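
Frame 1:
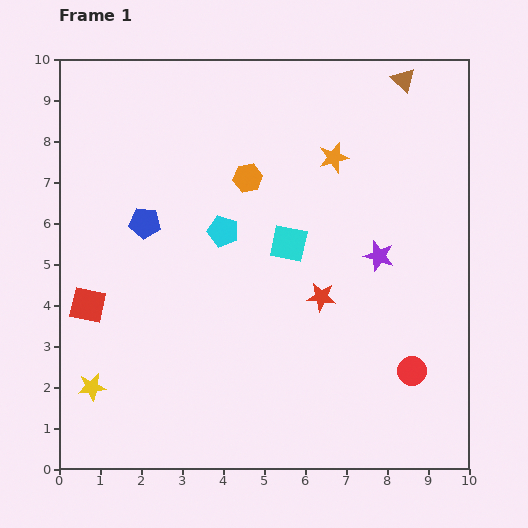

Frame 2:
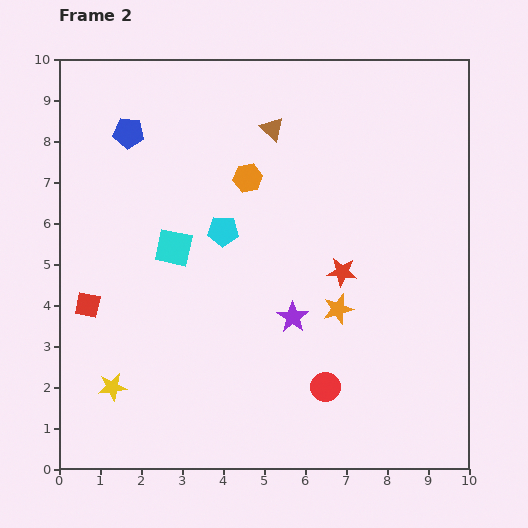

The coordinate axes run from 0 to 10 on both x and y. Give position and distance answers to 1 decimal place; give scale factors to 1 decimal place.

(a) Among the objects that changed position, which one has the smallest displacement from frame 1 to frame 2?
the yellow star

(moved 0.5)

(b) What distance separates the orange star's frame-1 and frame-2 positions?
3.7

The orange star moved from (6.7, 7.6) to (6.8, 3.9), a distance of √(0.1² + 3.7²) ≈ 3.7.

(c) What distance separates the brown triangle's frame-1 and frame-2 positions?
3.4

The brown triangle moved from (8.4, 9.5) to (5.2, 8.3), a distance of √(3.2² + 1.2²) ≈ 3.4.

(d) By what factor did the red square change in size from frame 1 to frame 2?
0.7×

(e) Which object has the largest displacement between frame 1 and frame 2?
the orange star

(moved 3.7; next 3.4)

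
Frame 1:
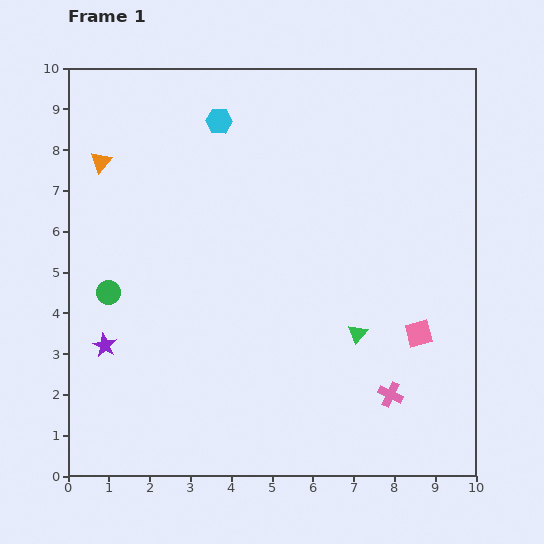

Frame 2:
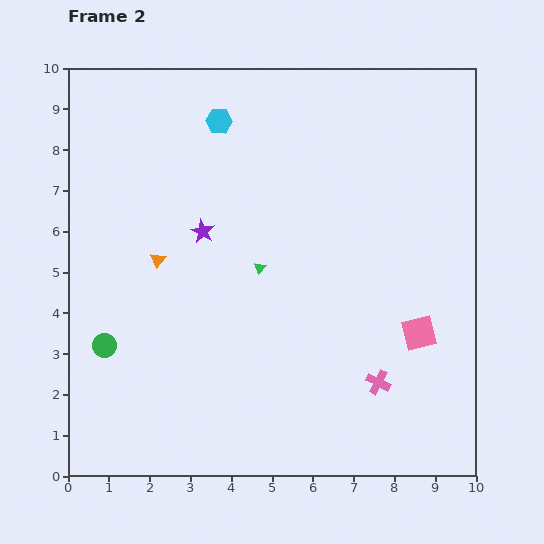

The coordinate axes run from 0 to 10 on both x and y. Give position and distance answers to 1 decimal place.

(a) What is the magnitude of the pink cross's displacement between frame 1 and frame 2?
0.4

The pink cross moved from (7.9, 2.0) to (7.6, 2.3), a distance of √(0.3² + 0.3²) ≈ 0.4.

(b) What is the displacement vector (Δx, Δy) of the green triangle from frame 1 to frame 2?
(-2.4, 1.6)

The green triangle was at (7.1, 3.5) in frame 1 and (4.7, 5.1) in frame 2.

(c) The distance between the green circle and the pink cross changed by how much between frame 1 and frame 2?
-0.5

Distance in frame 1: 7.3. Distance in frame 2: 6.8.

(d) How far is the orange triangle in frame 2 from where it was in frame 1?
2.8

The orange triangle moved from (0.8, 7.7) to (2.2, 5.3), a distance of √(1.4² + 2.4²) ≈ 2.8.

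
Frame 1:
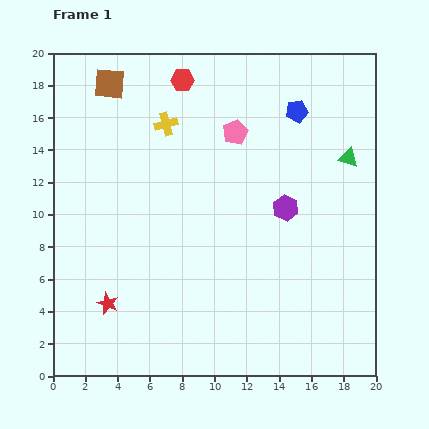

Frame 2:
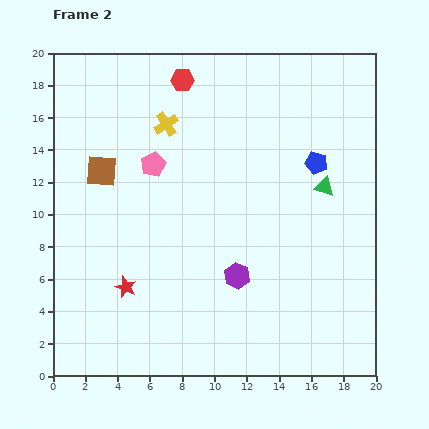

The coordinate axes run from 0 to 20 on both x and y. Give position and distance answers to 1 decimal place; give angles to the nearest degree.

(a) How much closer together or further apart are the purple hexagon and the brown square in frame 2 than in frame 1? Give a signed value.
-2.7

Distance in frame 1: 13.3. Distance in frame 2: 10.6.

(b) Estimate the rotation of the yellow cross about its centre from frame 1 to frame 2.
18° counter-clockwise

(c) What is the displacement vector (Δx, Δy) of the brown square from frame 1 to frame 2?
(-0.5, -5.4)

The brown square was at (3.5, 18.1) in frame 1 and (3.0, 12.7) in frame 2.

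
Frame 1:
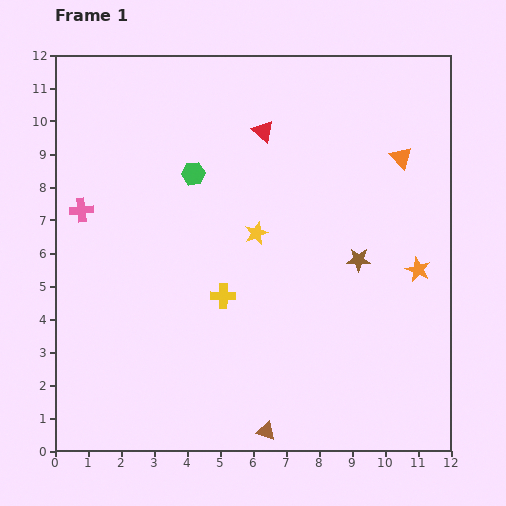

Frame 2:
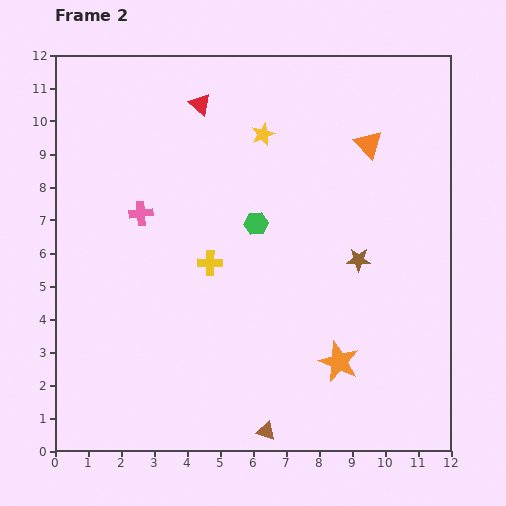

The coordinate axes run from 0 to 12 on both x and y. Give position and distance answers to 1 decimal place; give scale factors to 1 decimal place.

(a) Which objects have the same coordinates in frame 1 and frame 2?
the brown triangle, the brown star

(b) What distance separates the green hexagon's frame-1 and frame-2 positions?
2.4

The green hexagon moved from (4.2, 8.4) to (6.1, 6.9), a distance of √(1.9² + 1.5²) ≈ 2.4.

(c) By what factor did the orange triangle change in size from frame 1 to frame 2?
1.3×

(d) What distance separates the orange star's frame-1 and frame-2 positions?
3.7

The orange star moved from (11.0, 5.5) to (8.6, 2.7), a distance of √(2.4² + 2.8²) ≈ 3.7.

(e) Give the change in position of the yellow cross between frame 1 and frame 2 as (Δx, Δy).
(-0.4, 1.0)

The yellow cross was at (5.1, 4.7) in frame 1 and (4.7, 5.7) in frame 2.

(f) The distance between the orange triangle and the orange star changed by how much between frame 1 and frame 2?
+3.3

Distance in frame 1: 3.4. Distance in frame 2: 6.7.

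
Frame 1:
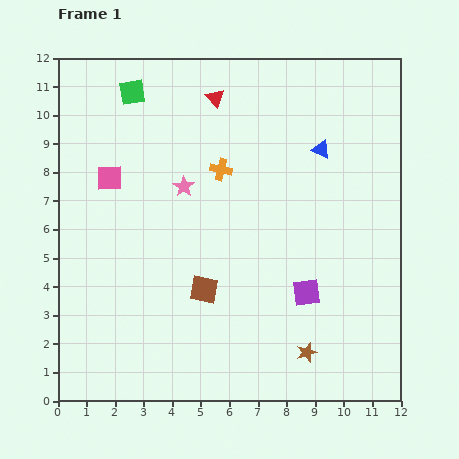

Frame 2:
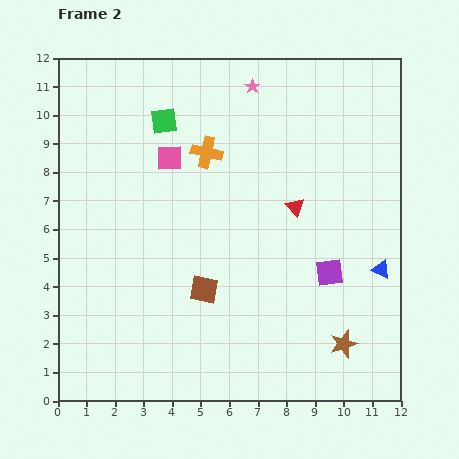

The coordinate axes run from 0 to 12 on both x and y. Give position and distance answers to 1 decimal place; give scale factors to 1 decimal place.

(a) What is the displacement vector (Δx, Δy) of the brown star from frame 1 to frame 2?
(1.3, 0.3)

The brown star was at (8.7, 1.7) in frame 1 and (10.0, 2.0) in frame 2.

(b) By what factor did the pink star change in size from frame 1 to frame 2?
0.7×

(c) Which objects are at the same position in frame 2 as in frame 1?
the brown square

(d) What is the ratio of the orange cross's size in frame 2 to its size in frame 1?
1.4×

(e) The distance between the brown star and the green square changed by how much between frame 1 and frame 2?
-1.0

Distance in frame 1: 11.0. Distance in frame 2: 10.0.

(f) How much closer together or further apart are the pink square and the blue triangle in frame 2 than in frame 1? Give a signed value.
+0.9

Distance in frame 1: 7.5. Distance in frame 2: 8.4.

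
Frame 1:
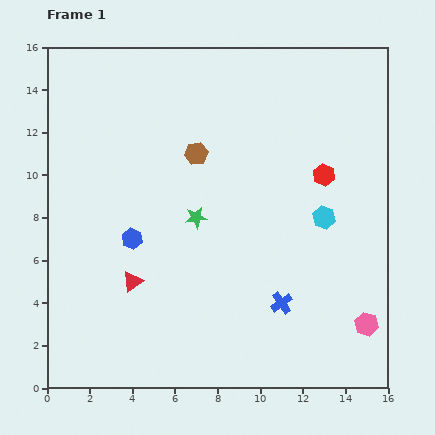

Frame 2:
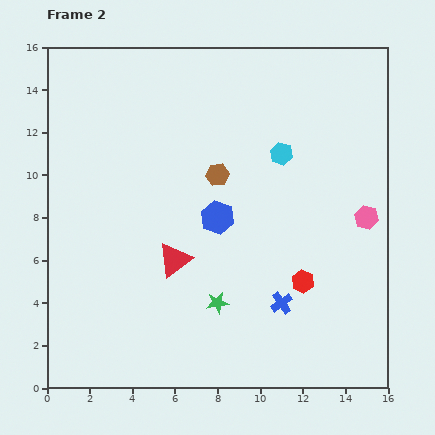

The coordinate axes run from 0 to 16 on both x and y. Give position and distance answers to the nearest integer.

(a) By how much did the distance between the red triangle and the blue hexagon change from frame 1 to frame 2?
+1

Distance in frame 1: 2. Distance in frame 2: 3.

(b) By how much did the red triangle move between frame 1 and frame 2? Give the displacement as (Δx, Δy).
(2, 1)

The red triangle was at (4, 5) in frame 1 and (6, 6) in frame 2.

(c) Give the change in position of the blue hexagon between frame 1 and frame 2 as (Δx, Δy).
(4, 1)

The blue hexagon was at (4, 7) in frame 1 and (8, 8) in frame 2.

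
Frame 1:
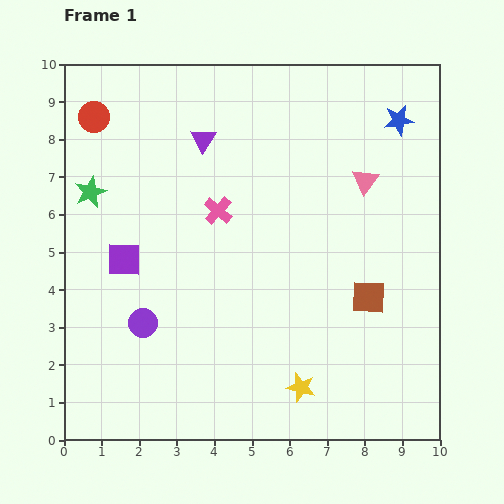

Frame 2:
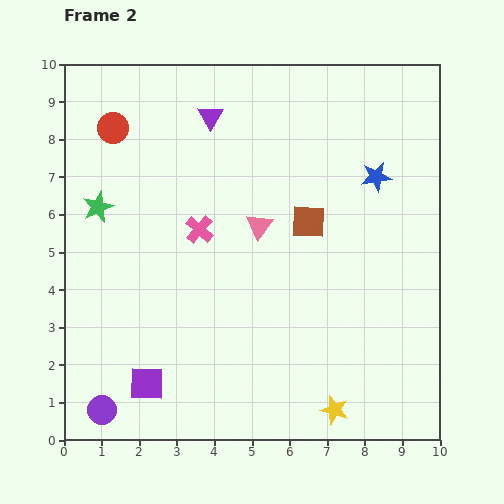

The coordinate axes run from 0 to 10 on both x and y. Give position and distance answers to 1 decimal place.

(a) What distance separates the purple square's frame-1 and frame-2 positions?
3.4

The purple square moved from (1.6, 4.8) to (2.2, 1.5), a distance of √(0.6² + 3.3²) ≈ 3.4.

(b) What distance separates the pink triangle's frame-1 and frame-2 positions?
3.0

The pink triangle moved from (8.0, 6.9) to (5.2, 5.7), a distance of √(2.8² + 1.2²) ≈ 3.0.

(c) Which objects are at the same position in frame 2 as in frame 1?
none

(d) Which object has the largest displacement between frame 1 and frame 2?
the purple square

(moved 3.4; next 3.0)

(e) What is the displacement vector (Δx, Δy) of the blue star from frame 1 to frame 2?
(-0.6, -1.5)

The blue star was at (8.9, 8.5) in frame 1 and (8.3, 7.0) in frame 2.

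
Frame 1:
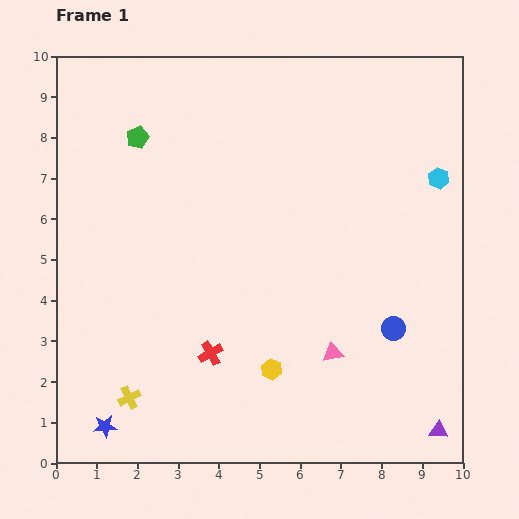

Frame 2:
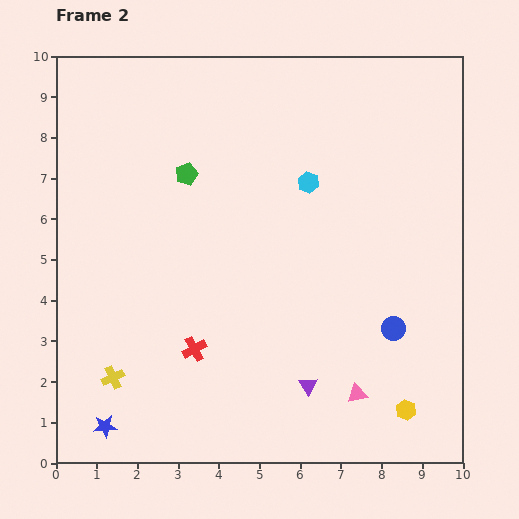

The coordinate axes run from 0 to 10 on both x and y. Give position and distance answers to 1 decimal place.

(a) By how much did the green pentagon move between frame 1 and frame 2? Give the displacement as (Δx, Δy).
(1.2, -0.9)

The green pentagon was at (2.0, 8.0) in frame 1 and (3.2, 7.1) in frame 2.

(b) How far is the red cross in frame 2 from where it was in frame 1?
0.4

The red cross moved from (3.8, 2.7) to (3.4, 2.8), a distance of √(0.4² + 0.1²) ≈ 0.4.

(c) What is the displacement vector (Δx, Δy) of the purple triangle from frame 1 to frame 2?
(-3.2, 1.1)

The purple triangle was at (9.4, 0.8) in frame 1 and (6.2, 1.9) in frame 2.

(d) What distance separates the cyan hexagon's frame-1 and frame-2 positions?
3.2

The cyan hexagon moved from (9.4, 7.0) to (6.2, 6.9), a distance of √(3.2² + 0.1²) ≈ 3.2.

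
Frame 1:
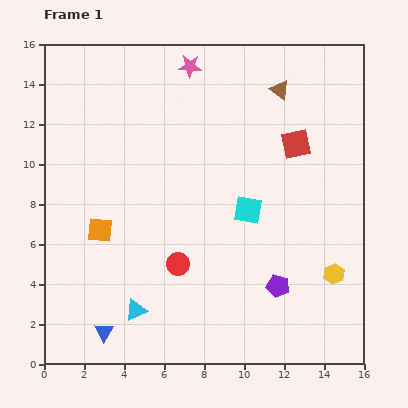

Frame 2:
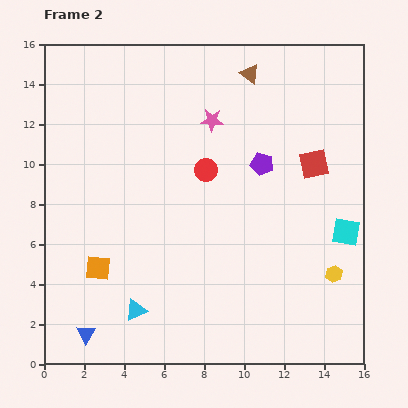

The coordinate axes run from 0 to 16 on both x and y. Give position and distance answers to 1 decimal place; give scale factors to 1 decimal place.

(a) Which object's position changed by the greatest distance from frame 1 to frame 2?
the purple pentagon

(moved 6.2; next 5.0)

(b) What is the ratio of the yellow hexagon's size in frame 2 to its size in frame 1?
0.8×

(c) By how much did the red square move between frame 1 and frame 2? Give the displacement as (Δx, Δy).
(0.9, -1.0)

The red square was at (12.6, 11.0) in frame 1 and (13.5, 10.0) in frame 2.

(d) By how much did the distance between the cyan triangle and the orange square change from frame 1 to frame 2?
-1.6

Distance in frame 1: 4.4. Distance in frame 2: 2.8.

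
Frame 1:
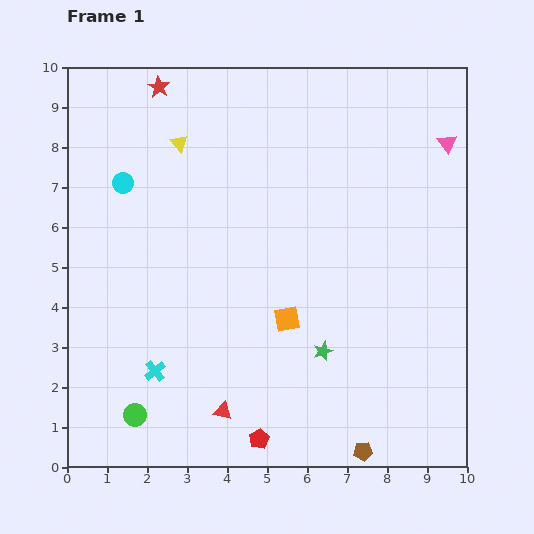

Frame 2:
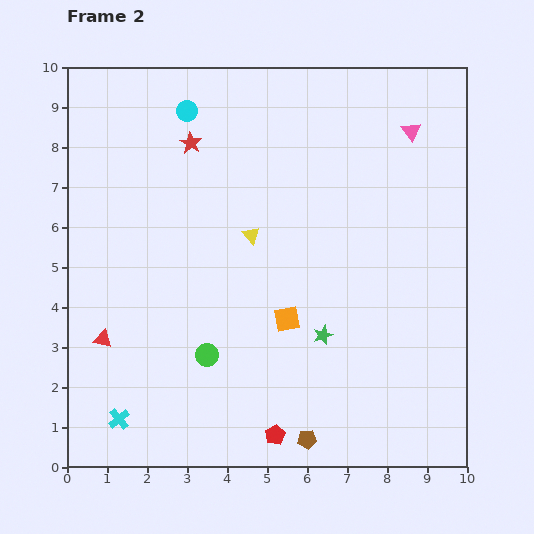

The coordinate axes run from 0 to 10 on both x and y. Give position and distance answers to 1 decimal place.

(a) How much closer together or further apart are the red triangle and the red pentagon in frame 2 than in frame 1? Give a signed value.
+3.8

Distance in frame 1: 1.1. Distance in frame 2: 4.9.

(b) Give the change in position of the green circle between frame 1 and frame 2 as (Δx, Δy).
(1.8, 1.5)

The green circle was at (1.7, 1.3) in frame 1 and (3.5, 2.8) in frame 2.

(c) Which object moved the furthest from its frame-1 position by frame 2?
the red triangle

(moved 3.5; next 2.9)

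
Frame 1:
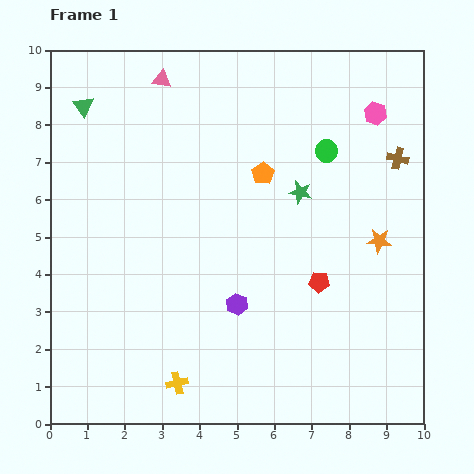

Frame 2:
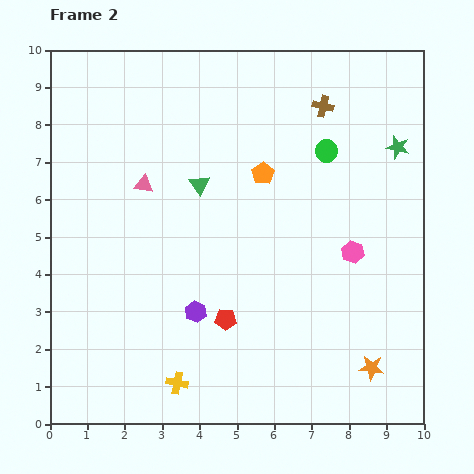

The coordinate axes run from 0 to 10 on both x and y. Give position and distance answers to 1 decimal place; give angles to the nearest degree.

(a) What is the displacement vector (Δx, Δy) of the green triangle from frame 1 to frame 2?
(3.1, -2.1)

The green triangle was at (0.9, 8.5) in frame 1 and (4.0, 6.4) in frame 2.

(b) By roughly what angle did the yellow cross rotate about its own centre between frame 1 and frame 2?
25° clockwise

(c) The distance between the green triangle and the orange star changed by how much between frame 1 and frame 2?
-2.0

Distance in frame 1: 8.7. Distance in frame 2: 6.7.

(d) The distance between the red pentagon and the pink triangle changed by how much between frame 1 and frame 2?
-2.6

Distance in frame 1: 6.8. Distance in frame 2: 4.2.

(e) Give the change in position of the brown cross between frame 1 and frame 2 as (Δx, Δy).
(-2.0, 1.4)

The brown cross was at (9.3, 7.1) in frame 1 and (7.3, 8.5) in frame 2.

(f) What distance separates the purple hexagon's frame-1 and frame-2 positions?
1.1

The purple hexagon moved from (5.0, 3.2) to (3.9, 3.0), a distance of √(1.1² + 0.2²) ≈ 1.1.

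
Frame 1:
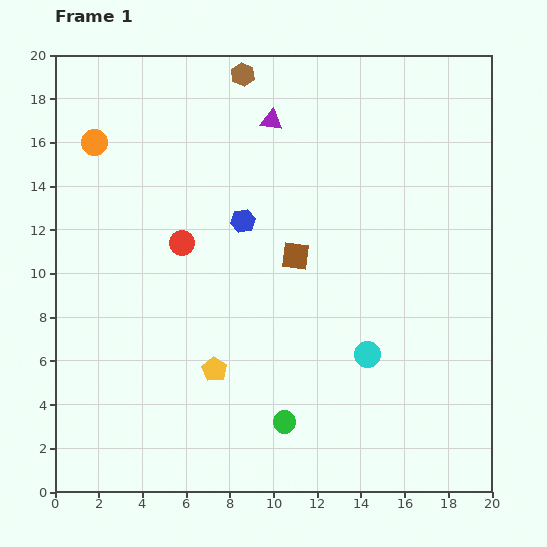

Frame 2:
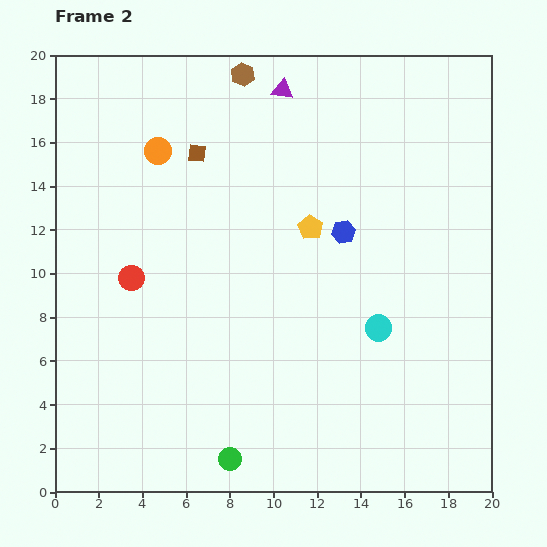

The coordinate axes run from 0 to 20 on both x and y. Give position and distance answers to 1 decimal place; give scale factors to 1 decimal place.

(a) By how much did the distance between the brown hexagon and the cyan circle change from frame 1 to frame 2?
-0.8

Distance in frame 1: 14.0. Distance in frame 2: 13.2.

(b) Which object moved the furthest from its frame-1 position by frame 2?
the yellow pentagon

(moved 7.8; next 6.5)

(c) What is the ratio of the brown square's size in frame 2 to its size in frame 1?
0.7×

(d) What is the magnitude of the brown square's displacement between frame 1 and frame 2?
6.5

The brown square moved from (11.0, 10.8) to (6.5, 15.5), a distance of √(4.5² + 4.7²) ≈ 6.5.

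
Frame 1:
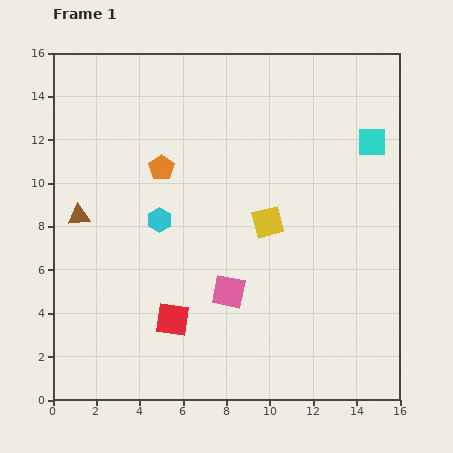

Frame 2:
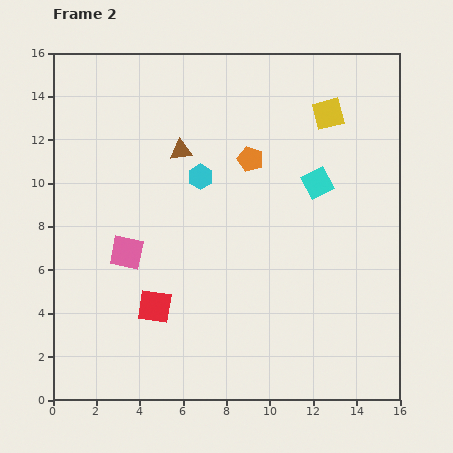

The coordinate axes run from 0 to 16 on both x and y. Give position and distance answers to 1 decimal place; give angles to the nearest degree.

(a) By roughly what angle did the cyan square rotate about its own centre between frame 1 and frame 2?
27° counter-clockwise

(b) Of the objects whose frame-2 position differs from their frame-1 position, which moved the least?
the red square

(moved 1.0)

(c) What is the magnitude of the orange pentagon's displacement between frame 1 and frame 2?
4.1

The orange pentagon moved from (5.0, 10.7) to (9.1, 11.1), a distance of √(4.1² + 0.4²) ≈ 4.1.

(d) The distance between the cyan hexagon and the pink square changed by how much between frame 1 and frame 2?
+0.3

Distance in frame 1: 4.6. Distance in frame 2: 4.9.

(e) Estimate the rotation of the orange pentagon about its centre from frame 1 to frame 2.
16° counter-clockwise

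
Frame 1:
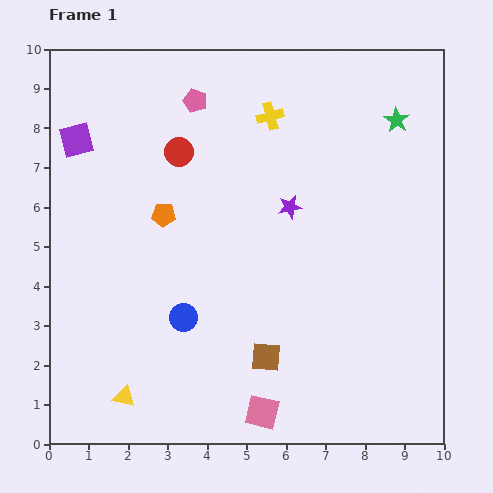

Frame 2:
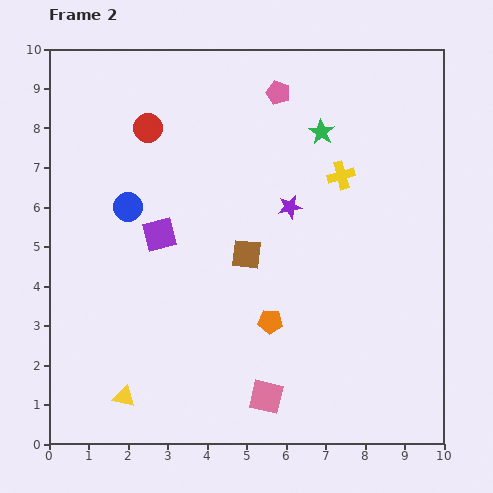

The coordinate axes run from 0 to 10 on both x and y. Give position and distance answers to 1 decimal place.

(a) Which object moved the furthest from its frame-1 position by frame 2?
the orange pentagon

(moved 3.8; next 3.2)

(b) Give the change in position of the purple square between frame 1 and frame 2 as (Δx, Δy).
(2.1, -2.4)

The purple square was at (0.7, 7.7) in frame 1 and (2.8, 5.3) in frame 2.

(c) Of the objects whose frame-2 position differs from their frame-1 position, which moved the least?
the pink square

(moved 0.4)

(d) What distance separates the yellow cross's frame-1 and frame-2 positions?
2.3

The yellow cross moved from (5.6, 8.3) to (7.4, 6.8), a distance of √(1.8² + 1.5²) ≈ 2.3.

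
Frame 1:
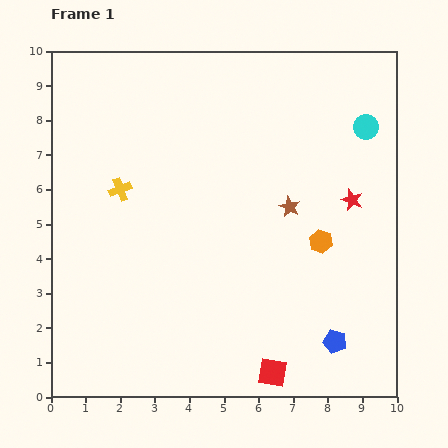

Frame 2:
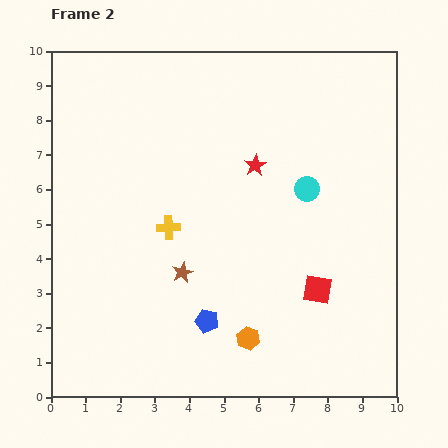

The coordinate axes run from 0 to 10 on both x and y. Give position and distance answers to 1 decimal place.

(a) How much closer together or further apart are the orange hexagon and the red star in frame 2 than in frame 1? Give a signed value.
+3.5

Distance in frame 1: 1.5. Distance in frame 2: 5.0.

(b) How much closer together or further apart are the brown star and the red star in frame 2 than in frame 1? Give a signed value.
+1.9

Distance in frame 1: 1.8. Distance in frame 2: 3.7.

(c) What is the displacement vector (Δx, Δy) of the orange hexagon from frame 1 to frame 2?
(-2.1, -2.8)

The orange hexagon was at (7.8, 4.5) in frame 1 and (5.7, 1.7) in frame 2.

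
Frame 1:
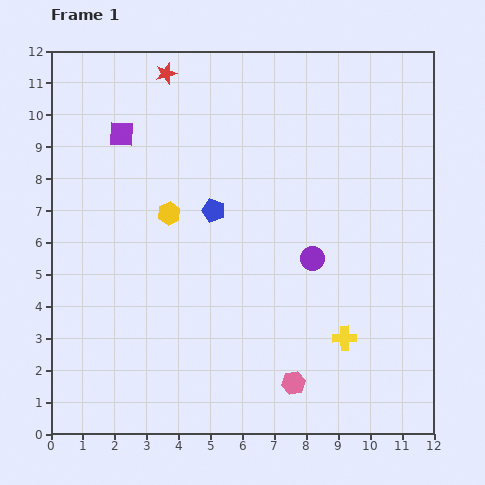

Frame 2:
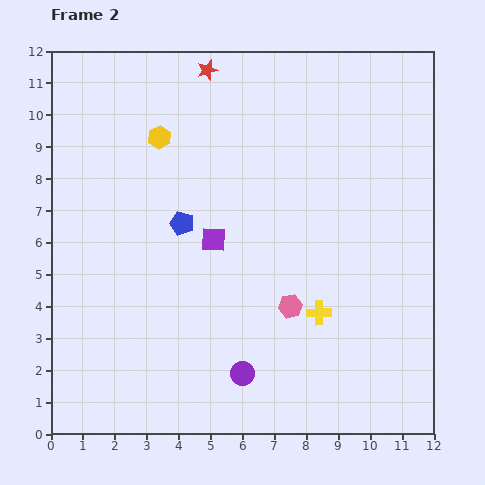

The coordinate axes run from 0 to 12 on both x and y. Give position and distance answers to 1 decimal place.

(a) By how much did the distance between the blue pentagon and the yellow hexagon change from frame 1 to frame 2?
+1.4

Distance in frame 1: 1.4. Distance in frame 2: 2.8.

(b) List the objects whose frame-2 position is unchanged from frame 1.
none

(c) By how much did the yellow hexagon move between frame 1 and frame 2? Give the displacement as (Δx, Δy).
(-0.3, 2.4)

The yellow hexagon was at (3.7, 6.9) in frame 1 and (3.4, 9.3) in frame 2.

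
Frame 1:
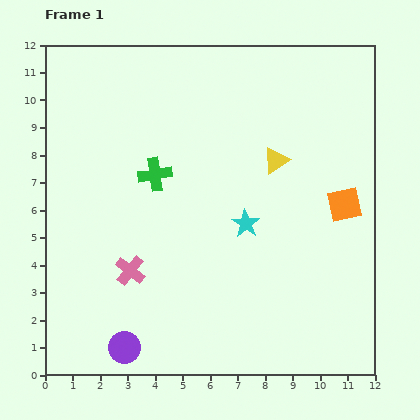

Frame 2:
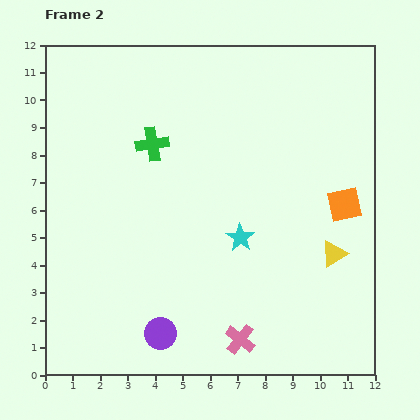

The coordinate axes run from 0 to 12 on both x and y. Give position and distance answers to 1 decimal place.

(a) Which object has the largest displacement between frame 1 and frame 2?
the pink cross

(moved 4.7; next 4.0)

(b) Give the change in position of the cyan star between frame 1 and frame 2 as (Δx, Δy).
(-0.2, -0.5)

The cyan star was at (7.3, 5.5) in frame 1 and (7.1, 5.0) in frame 2.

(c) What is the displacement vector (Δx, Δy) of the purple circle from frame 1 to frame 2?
(1.3, 0.5)

The purple circle was at (2.9, 1.0) in frame 1 and (4.2, 1.5) in frame 2.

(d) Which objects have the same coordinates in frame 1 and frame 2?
the orange square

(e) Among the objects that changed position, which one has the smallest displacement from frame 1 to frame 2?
the cyan star

(moved 0.5)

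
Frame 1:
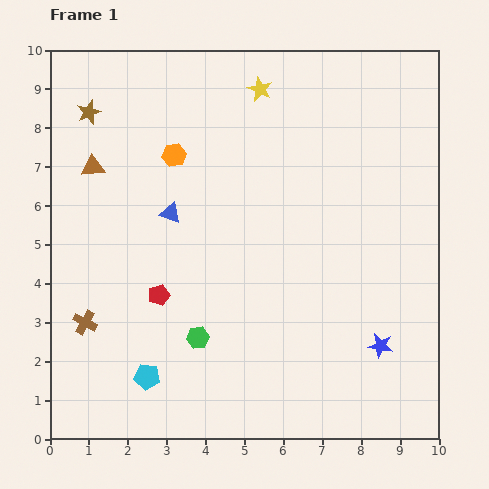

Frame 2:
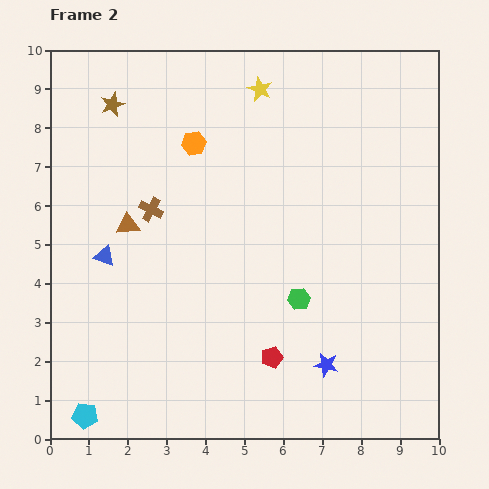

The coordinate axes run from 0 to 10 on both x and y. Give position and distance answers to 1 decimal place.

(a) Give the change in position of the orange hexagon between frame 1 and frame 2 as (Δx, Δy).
(0.5, 0.3)

The orange hexagon was at (3.2, 7.3) in frame 1 and (3.7, 7.6) in frame 2.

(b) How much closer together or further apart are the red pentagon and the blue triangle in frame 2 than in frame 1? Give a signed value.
+2.9

Distance in frame 1: 2.1. Distance in frame 2: 5.0.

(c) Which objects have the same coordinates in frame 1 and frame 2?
the yellow star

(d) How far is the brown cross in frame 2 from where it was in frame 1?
3.4

The brown cross moved from (0.9, 3.0) to (2.6, 5.9), a distance of √(1.7² + 2.9²) ≈ 3.4.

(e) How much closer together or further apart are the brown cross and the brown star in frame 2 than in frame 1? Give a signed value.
-2.5

Distance in frame 1: 5.4. Distance in frame 2: 2.9.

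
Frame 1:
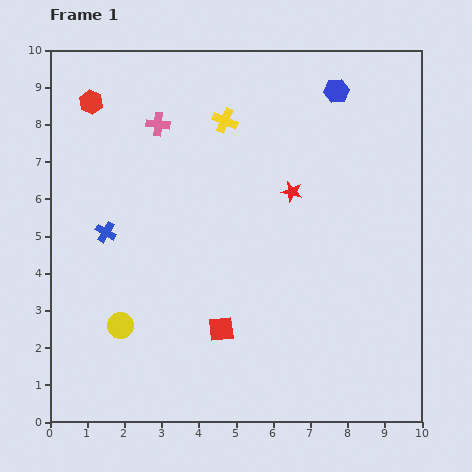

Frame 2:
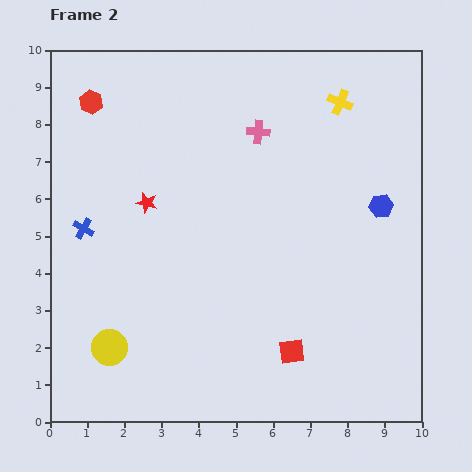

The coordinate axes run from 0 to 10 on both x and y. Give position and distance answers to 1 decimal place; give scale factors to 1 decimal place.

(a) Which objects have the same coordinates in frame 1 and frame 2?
the red hexagon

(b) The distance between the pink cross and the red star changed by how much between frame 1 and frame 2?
-0.4

Distance in frame 1: 4.0. Distance in frame 2: 3.6.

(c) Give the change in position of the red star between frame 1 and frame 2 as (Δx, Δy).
(-3.9, -0.3)

The red star was at (6.5, 6.2) in frame 1 and (2.6, 5.9) in frame 2.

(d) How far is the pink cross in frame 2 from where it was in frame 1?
2.7

The pink cross moved from (2.9, 8.0) to (5.6, 7.8), a distance of √(2.7² + 0.2²) ≈ 2.7.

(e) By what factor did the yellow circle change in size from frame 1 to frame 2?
1.4×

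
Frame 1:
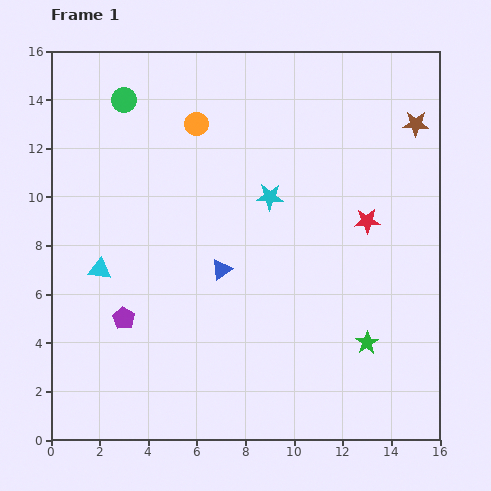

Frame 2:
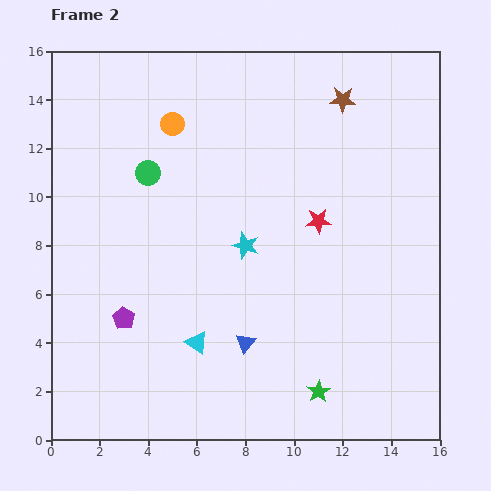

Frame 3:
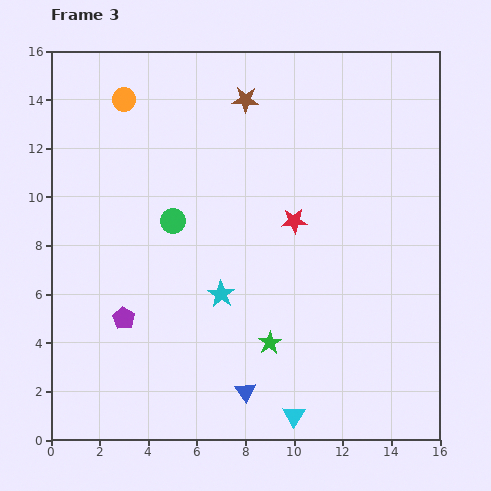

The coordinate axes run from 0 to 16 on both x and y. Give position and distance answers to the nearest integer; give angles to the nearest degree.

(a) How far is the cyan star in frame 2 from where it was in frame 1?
2

The cyan star moved from (9, 10) to (8, 8), a distance of √(1² + 2²) ≈ 2.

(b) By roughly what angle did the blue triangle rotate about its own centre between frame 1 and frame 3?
32° counter-clockwise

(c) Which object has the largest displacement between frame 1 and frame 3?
the cyan triangle

(moved 10; next 7)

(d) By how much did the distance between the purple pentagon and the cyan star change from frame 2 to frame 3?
-2

Distance in frame 2: 6. Distance in frame 3: 4.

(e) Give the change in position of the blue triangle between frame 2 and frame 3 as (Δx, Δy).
(0, -2)

The blue triangle was at (8, 4) in frame 2 and (8, 2) in frame 3.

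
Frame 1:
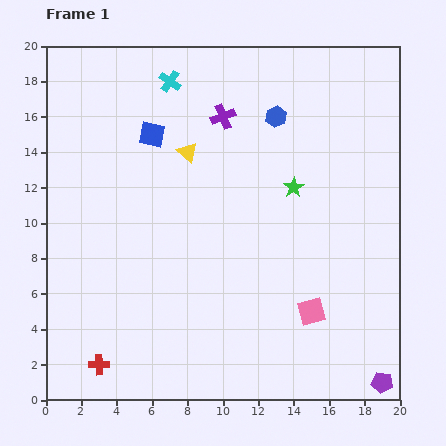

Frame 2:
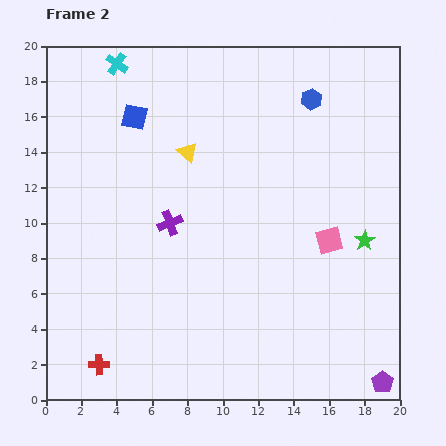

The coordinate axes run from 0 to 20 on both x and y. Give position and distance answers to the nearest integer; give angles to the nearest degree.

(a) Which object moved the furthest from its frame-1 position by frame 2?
the purple cross

(moved 7; next 5)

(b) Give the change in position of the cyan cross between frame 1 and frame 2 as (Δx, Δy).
(-3, 1)

The cyan cross was at (7, 18) in frame 1 and (4, 19) in frame 2.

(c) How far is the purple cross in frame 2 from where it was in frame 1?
7

The purple cross moved from (10, 16) to (7, 10), a distance of √(3² + 6²) ≈ 7.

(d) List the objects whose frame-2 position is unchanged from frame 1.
the red cross, the yellow triangle, the purple pentagon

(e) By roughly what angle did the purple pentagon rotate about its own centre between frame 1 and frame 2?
27° clockwise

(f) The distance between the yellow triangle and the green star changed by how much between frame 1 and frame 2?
+5

Distance in frame 1: 6. Distance in frame 2: 11.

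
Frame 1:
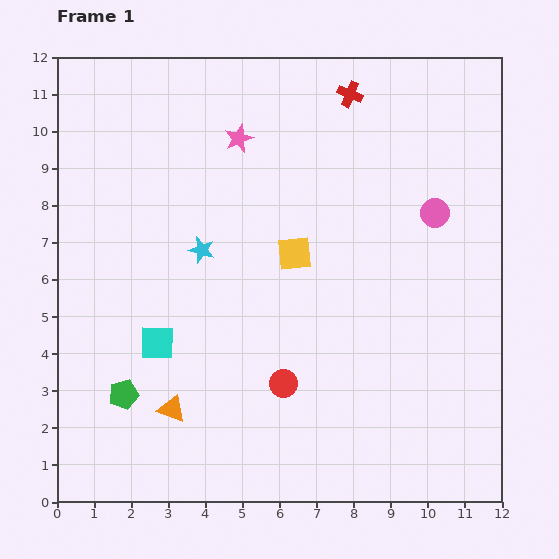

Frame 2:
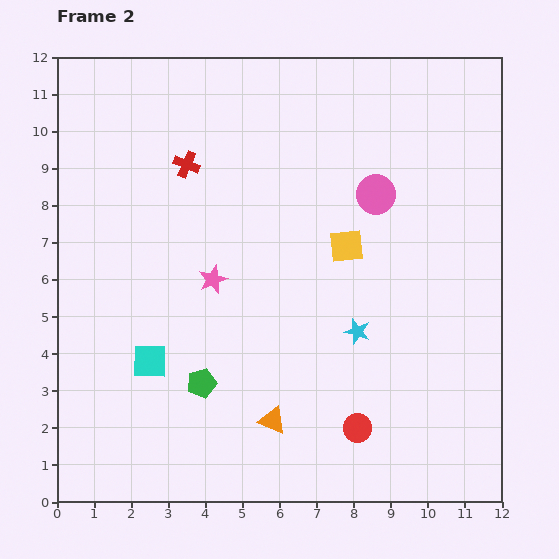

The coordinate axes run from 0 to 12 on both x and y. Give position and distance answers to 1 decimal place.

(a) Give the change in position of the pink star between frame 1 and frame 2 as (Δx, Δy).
(-0.7, -3.8)

The pink star was at (4.9, 9.8) in frame 1 and (4.2, 6.0) in frame 2.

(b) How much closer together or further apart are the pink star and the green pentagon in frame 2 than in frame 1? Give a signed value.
-4.8

Distance in frame 1: 7.6. Distance in frame 2: 2.8.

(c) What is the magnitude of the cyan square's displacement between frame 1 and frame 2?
0.5

The cyan square moved from (2.7, 4.3) to (2.5, 3.8), a distance of √(0.2² + 0.5²) ≈ 0.5.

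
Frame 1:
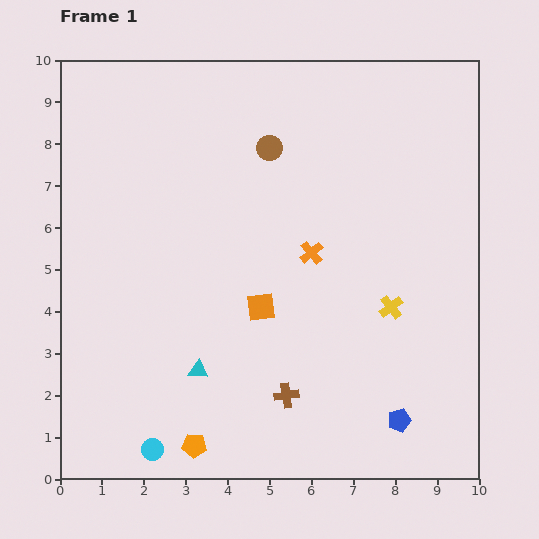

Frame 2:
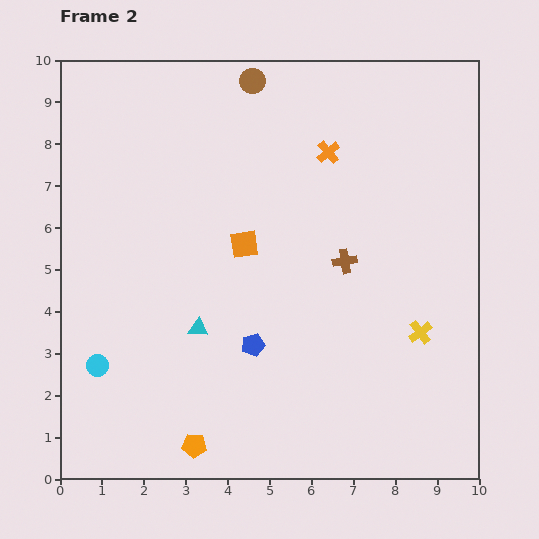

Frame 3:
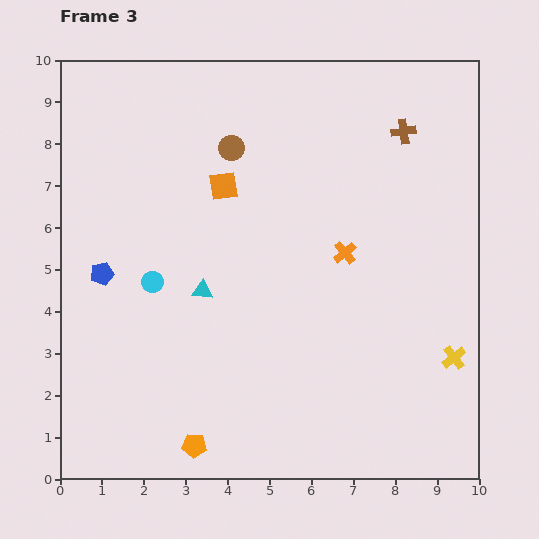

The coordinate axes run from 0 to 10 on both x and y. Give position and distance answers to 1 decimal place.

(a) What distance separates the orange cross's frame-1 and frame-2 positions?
2.4

The orange cross moved from (6.0, 5.4) to (6.4, 7.8), a distance of √(0.4² + 2.4²) ≈ 2.4.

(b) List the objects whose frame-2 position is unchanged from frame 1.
the orange pentagon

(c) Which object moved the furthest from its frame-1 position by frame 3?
the blue pentagon

(moved 7.9; next 6.9)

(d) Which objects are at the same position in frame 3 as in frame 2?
the orange pentagon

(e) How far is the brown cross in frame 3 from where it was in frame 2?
3.4

The brown cross moved from (6.8, 5.2) to (8.2, 8.3), a distance of √(1.4² + 3.1²) ≈ 3.4.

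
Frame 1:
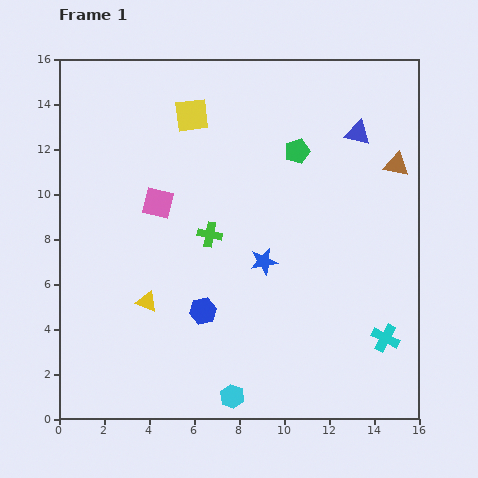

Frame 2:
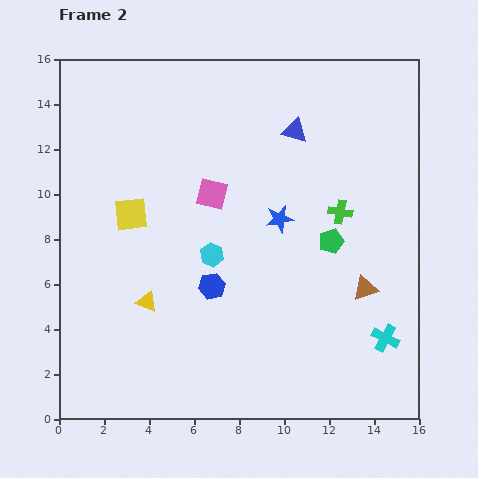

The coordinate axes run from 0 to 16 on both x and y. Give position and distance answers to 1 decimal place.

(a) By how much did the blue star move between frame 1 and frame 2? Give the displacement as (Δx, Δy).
(0.7, 1.9)

The blue star was at (9.1, 7.0) in frame 1 and (9.8, 8.9) in frame 2.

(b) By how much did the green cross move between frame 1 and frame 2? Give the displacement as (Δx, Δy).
(5.8, 1.0)

The green cross was at (6.7, 8.2) in frame 1 and (12.5, 9.2) in frame 2.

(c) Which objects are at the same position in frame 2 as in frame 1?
the yellow triangle, the cyan cross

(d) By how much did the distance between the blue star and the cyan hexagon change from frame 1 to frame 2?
-2.8

Distance in frame 1: 6.2. Distance in frame 2: 3.4.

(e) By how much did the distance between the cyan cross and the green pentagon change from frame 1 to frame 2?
-4.3

Distance in frame 1: 9.2. Distance in frame 2: 4.9.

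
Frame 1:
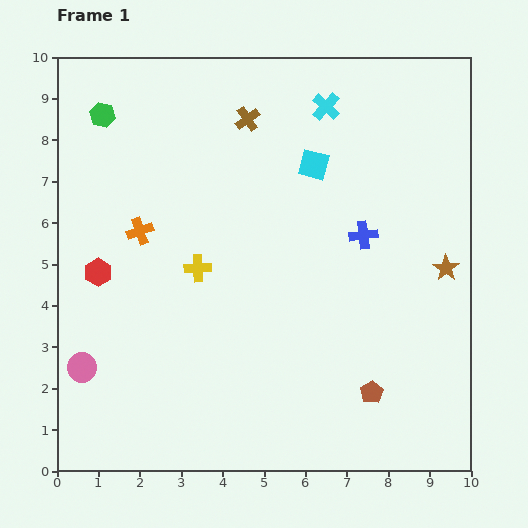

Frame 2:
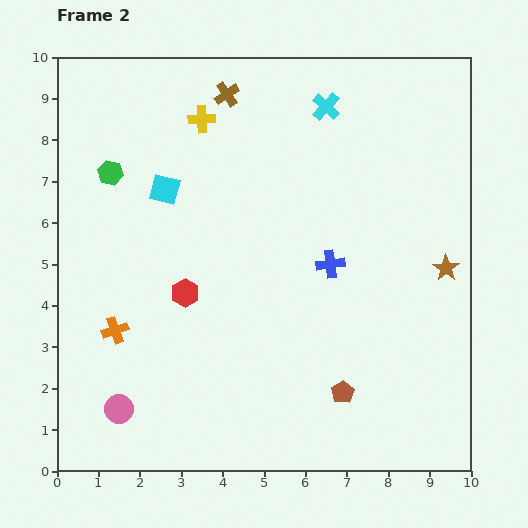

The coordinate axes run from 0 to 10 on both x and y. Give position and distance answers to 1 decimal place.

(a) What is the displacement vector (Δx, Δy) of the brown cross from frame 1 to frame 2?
(-0.5, 0.6)

The brown cross was at (4.6, 8.5) in frame 1 and (4.1, 9.1) in frame 2.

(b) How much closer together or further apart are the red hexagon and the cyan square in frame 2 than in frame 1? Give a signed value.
-3.3

Distance in frame 1: 5.8. Distance in frame 2: 2.5.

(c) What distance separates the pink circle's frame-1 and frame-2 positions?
1.3

The pink circle moved from (0.6, 2.5) to (1.5, 1.5), a distance of √(0.9² + 1.0²) ≈ 1.3.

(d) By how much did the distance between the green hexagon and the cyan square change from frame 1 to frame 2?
-3.8

Distance in frame 1: 5.2. Distance in frame 2: 1.4.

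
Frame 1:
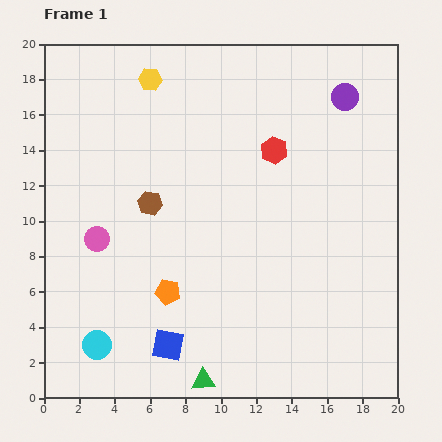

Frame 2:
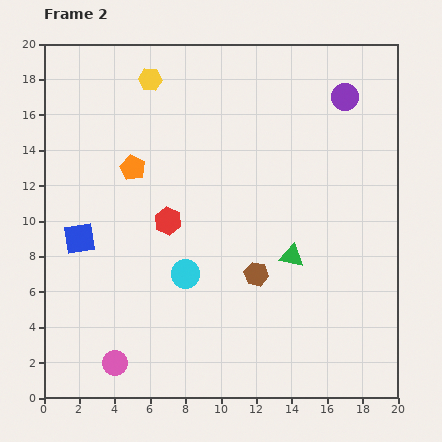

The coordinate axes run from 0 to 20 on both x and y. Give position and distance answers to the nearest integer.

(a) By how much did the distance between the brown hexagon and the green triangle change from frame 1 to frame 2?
-8

Distance in frame 1: 10. Distance in frame 2: 2.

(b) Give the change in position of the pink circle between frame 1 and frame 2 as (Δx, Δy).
(1, -7)

The pink circle was at (3, 9) in frame 1 and (4, 2) in frame 2.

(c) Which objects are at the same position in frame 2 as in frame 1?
the purple circle, the yellow hexagon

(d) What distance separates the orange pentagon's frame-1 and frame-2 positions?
7

The orange pentagon moved from (7, 6) to (5, 13), a distance of √(2² + 7²) ≈ 7.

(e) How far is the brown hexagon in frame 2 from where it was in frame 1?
7

The brown hexagon moved from (6, 11) to (12, 7), a distance of √(6² + 4²) ≈ 7.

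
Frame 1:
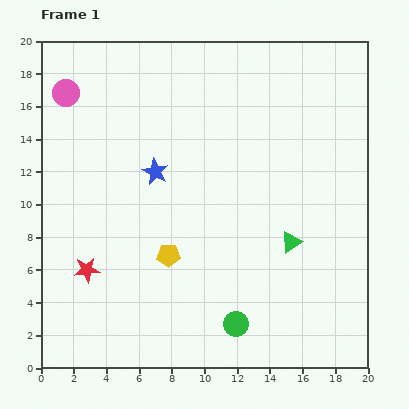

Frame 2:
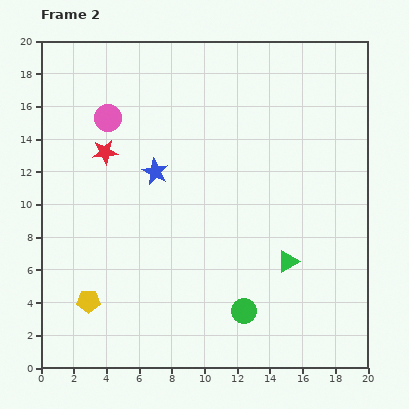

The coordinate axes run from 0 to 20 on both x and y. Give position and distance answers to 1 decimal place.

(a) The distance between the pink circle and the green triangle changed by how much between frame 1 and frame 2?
-2.4

Distance in frame 1: 16.5. Distance in frame 2: 14.1.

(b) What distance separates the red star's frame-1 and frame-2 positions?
7.3

The red star moved from (2.8, 6.0) to (3.9, 13.2), a distance of √(1.1² + 7.2²) ≈ 7.3.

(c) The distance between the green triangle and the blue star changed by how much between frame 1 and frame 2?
+0.5

Distance in frame 1: 9.3. Distance in frame 2: 9.8.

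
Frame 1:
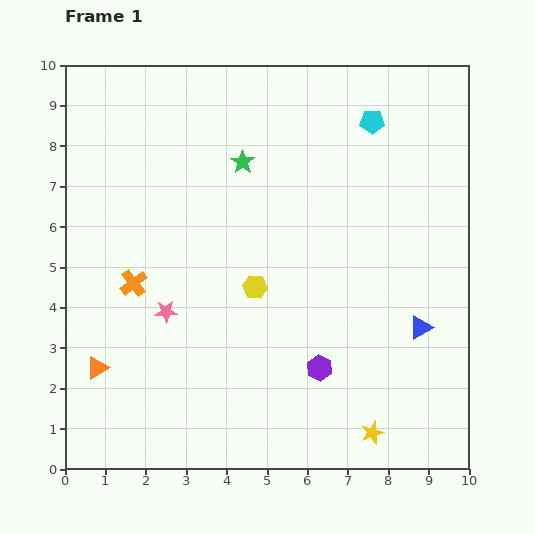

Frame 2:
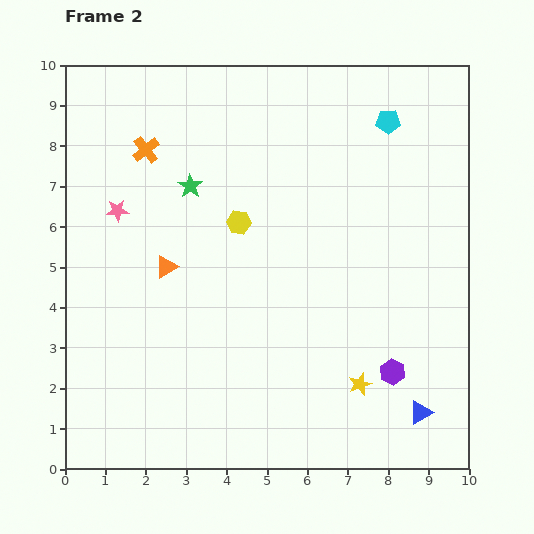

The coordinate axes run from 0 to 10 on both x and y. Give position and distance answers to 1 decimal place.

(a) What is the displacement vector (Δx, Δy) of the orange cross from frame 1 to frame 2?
(0.3, 3.3)

The orange cross was at (1.7, 4.6) in frame 1 and (2.0, 7.9) in frame 2.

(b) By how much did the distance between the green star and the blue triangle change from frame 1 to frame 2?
+2.0

Distance in frame 1: 6.0. Distance in frame 2: 8.0.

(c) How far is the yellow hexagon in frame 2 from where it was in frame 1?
1.6

The yellow hexagon moved from (4.7, 4.5) to (4.3, 6.1), a distance of √(0.4² + 1.6²) ≈ 1.6.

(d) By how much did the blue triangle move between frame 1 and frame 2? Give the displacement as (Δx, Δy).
(0.0, -2.1)

The blue triangle was at (8.8, 3.5) in frame 1 and (8.8, 1.4) in frame 2.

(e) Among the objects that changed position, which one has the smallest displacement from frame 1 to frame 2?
the cyan pentagon

(moved 0.4)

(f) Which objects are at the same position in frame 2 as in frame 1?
none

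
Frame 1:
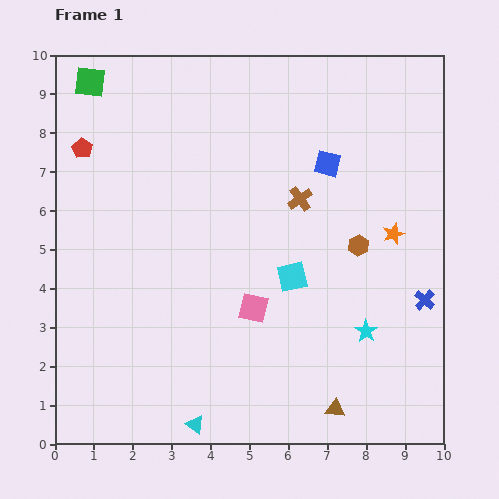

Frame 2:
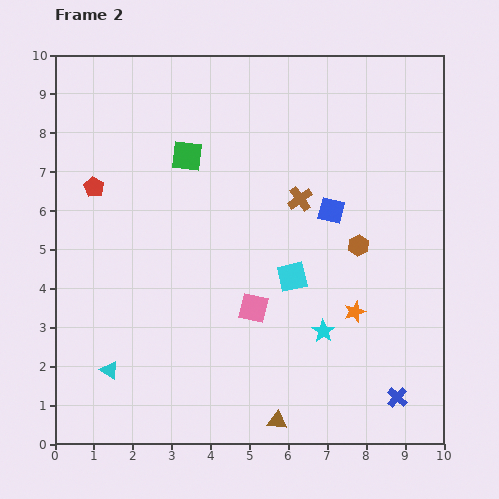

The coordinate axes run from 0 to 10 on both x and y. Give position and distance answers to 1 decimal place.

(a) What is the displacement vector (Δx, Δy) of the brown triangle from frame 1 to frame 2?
(-1.5, -0.3)

The brown triangle was at (7.2, 0.9) in frame 1 and (5.7, 0.6) in frame 2.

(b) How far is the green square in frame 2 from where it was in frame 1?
3.1

The green square moved from (0.9, 9.3) to (3.4, 7.4), a distance of √(2.5² + 1.9²) ≈ 3.1.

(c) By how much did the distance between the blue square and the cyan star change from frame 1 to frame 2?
-1.3

Distance in frame 1: 4.4. Distance in frame 2: 3.1.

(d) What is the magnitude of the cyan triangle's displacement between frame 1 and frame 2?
2.6

The cyan triangle moved from (3.6, 0.5) to (1.4, 1.9), a distance of √(2.2² + 1.4²) ≈ 2.6.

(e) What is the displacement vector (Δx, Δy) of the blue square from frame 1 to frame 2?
(0.1, -1.2)

The blue square was at (7.0, 7.2) in frame 1 and (7.1, 6.0) in frame 2.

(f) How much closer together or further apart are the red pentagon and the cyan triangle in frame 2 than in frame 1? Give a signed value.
-3.0

Distance in frame 1: 7.7. Distance in frame 2: 4.7.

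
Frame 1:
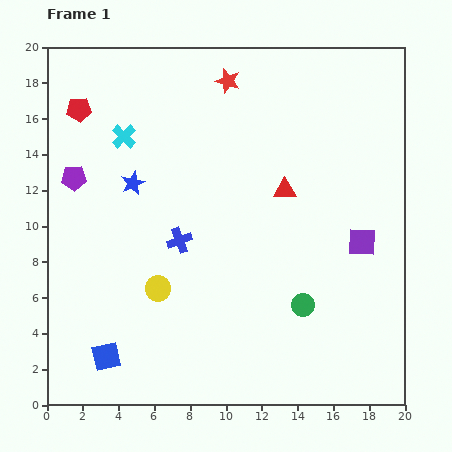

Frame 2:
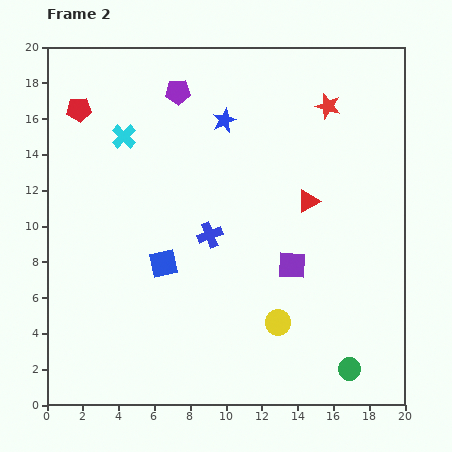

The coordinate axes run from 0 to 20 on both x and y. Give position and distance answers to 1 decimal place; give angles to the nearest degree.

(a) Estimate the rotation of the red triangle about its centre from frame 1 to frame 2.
28° counter-clockwise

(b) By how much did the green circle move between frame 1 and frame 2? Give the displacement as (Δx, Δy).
(2.6, -3.6)

The green circle was at (14.3, 5.6) in frame 1 and (16.9, 2.0) in frame 2.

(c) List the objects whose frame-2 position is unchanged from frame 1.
the cyan cross, the red pentagon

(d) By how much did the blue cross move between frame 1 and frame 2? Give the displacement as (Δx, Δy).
(1.7, 0.3)

The blue cross was at (7.4, 9.2) in frame 1 and (9.1, 9.5) in frame 2.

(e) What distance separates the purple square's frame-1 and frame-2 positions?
4.1

The purple square moved from (17.6, 9.1) to (13.7, 7.8), a distance of √(3.9² + 1.3²) ≈ 4.1.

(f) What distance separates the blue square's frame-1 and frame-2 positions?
6.1

The blue square moved from (3.3, 2.7) to (6.5, 7.9), a distance of √(3.2² + 5.2²) ≈ 6.1.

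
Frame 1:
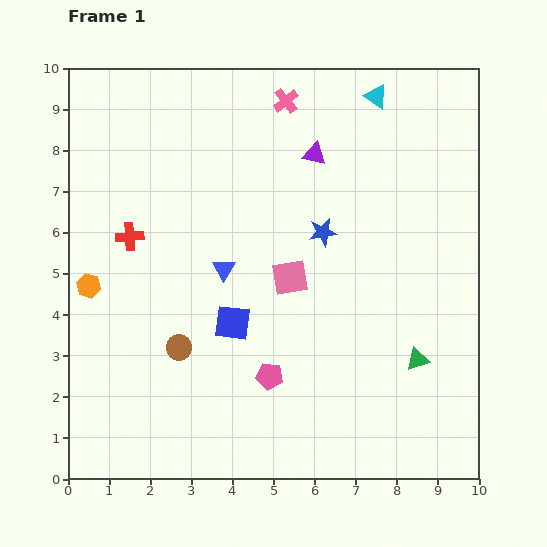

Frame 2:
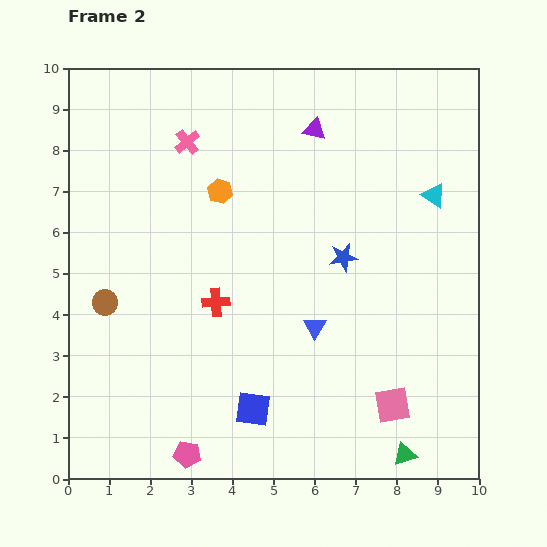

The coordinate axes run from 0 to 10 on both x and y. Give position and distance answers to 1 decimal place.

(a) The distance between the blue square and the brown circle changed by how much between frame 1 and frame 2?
+3.0

Distance in frame 1: 1.4. Distance in frame 2: 4.4.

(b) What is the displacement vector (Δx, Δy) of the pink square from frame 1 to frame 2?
(2.5, -3.1)

The pink square was at (5.4, 4.9) in frame 1 and (7.9, 1.8) in frame 2.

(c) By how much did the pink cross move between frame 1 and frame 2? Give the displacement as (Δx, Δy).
(-2.4, -1.0)

The pink cross was at (5.3, 9.2) in frame 1 and (2.9, 8.2) in frame 2.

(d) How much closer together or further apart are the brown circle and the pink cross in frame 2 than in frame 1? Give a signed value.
-2.1

Distance in frame 1: 6.5. Distance in frame 2: 4.4.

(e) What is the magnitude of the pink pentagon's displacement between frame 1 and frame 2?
2.8

The pink pentagon moved from (4.9, 2.5) to (2.9, 0.6), a distance of √(2.0² + 1.9²) ≈ 2.8.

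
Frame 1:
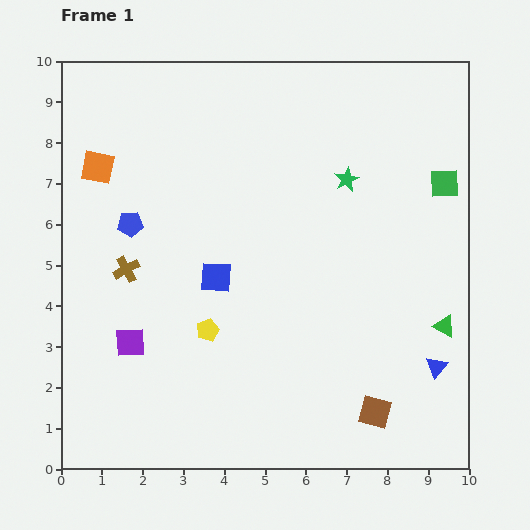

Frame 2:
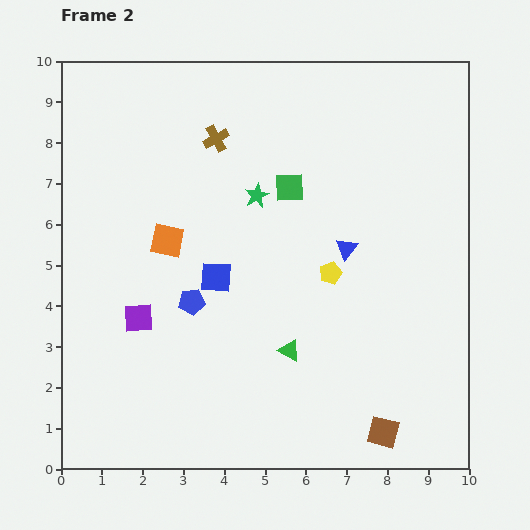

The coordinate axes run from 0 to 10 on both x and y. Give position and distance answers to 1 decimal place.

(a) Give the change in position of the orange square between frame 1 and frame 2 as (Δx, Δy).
(1.7, -1.8)

The orange square was at (0.9, 7.4) in frame 1 and (2.6, 5.6) in frame 2.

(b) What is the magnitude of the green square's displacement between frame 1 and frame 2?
3.8

The green square moved from (9.4, 7.0) to (5.6, 6.9), a distance of √(3.8² + 0.1²) ≈ 3.8.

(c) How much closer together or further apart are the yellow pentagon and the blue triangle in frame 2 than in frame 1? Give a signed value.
-5.0

Distance in frame 1: 5.7. Distance in frame 2: 0.7.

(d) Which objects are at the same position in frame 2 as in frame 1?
the blue square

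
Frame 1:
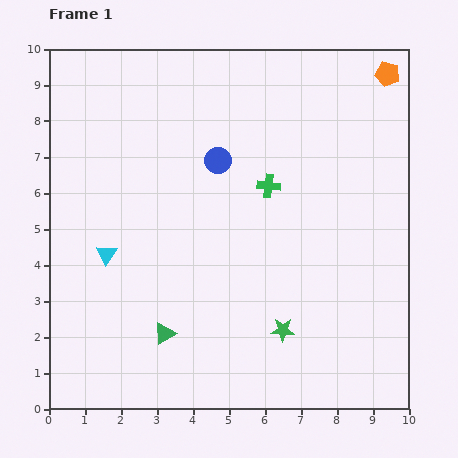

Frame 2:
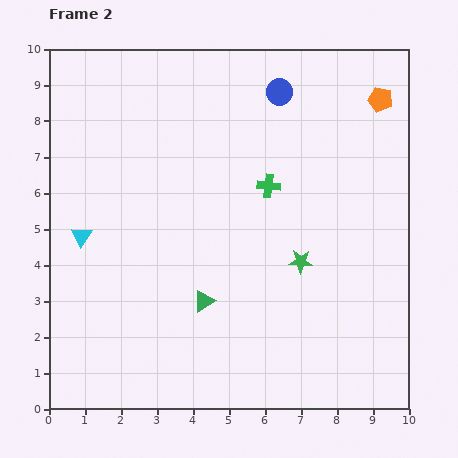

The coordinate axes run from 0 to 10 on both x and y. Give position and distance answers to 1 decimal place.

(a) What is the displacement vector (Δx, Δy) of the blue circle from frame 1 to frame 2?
(1.7, 1.9)

The blue circle was at (4.7, 6.9) in frame 1 and (6.4, 8.8) in frame 2.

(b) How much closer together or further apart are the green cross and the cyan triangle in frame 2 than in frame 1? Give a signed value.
+0.5

Distance in frame 1: 4.9. Distance in frame 2: 5.4.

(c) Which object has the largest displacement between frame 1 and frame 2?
the blue circle

(moved 2.5; next 2.0)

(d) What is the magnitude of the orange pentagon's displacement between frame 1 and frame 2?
0.7

The orange pentagon moved from (9.4, 9.3) to (9.2, 8.6), a distance of √(0.2² + 0.7²) ≈ 0.7.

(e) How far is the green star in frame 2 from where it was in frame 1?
2.0

The green star moved from (6.5, 2.2) to (7.0, 4.1), a distance of √(0.5² + 1.9²) ≈ 2.0.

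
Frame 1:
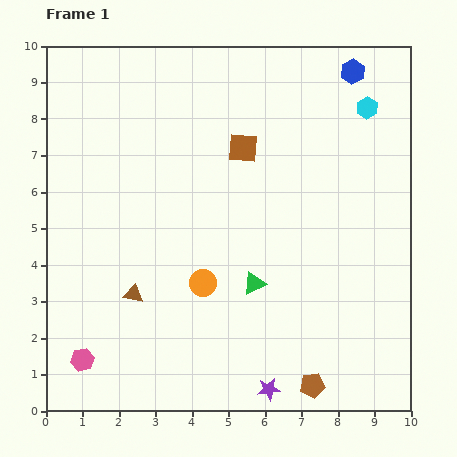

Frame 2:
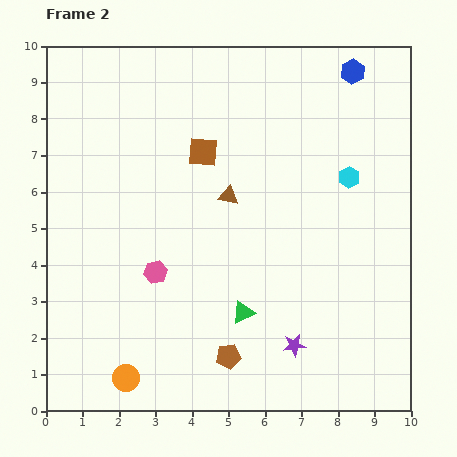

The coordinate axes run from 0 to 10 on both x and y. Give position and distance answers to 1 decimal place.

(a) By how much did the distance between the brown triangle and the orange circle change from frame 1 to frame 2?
+3.8

Distance in frame 1: 1.9. Distance in frame 2: 5.7.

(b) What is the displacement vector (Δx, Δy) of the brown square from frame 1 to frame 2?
(-1.1, -0.1)

The brown square was at (5.4, 7.2) in frame 1 and (4.3, 7.1) in frame 2.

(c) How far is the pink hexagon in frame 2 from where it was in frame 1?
3.1

The pink hexagon moved from (1.0, 1.4) to (3.0, 3.8), a distance of √(2.0² + 2.4²) ≈ 3.1.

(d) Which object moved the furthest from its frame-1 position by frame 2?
the brown triangle

(moved 3.7; next 3.3)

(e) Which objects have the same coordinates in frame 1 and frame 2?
the blue hexagon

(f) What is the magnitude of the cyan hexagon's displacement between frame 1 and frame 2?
2.0

The cyan hexagon moved from (8.8, 8.3) to (8.3, 6.4), a distance of √(0.5² + 1.9²) ≈ 2.0.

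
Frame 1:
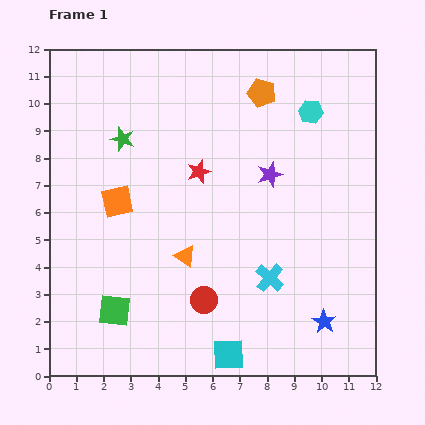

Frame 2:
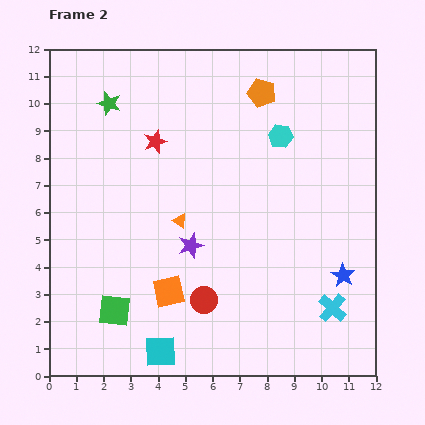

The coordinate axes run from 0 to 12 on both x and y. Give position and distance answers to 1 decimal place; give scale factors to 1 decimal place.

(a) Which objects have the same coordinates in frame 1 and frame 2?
the orange pentagon, the green square, the red circle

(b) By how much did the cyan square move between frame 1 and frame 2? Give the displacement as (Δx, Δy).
(-2.5, 0.1)

The cyan square was at (6.6, 0.8) in frame 1 and (4.1, 0.9) in frame 2.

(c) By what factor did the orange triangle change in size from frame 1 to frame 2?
0.7×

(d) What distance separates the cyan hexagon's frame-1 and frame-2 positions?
1.4

The cyan hexagon moved from (9.6, 9.7) to (8.5, 8.8), a distance of √(1.1² + 0.9²) ≈ 1.4.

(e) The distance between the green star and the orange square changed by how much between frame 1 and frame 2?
+4.9

Distance in frame 1: 2.3. Distance in frame 2: 7.2.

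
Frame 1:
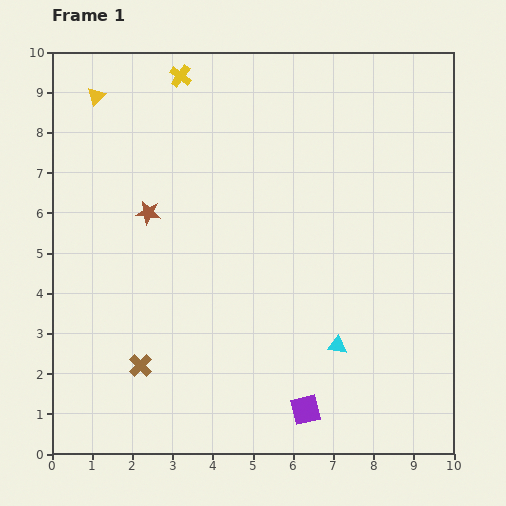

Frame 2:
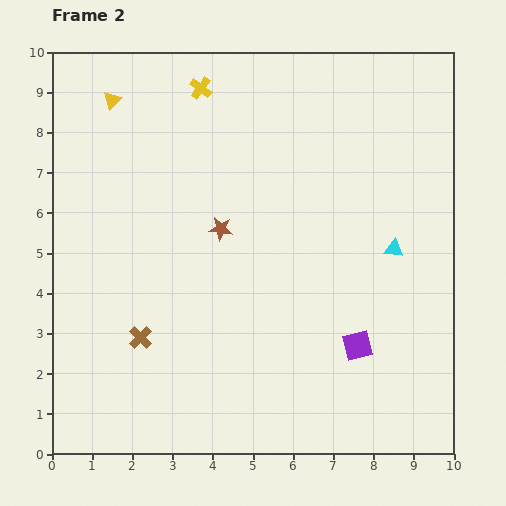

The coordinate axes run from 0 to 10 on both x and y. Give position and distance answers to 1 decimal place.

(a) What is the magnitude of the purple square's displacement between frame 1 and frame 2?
2.1

The purple square moved from (6.3, 1.1) to (7.6, 2.7), a distance of √(1.3² + 1.6²) ≈ 2.1.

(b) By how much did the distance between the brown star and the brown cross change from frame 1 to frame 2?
-0.4

Distance in frame 1: 3.8. Distance in frame 2: 3.4.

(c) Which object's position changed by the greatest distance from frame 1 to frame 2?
the cyan triangle

(moved 2.8; next 2.1)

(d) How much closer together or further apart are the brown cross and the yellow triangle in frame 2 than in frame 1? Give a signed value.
-0.9

Distance in frame 1: 6.8. Distance in frame 2: 5.9.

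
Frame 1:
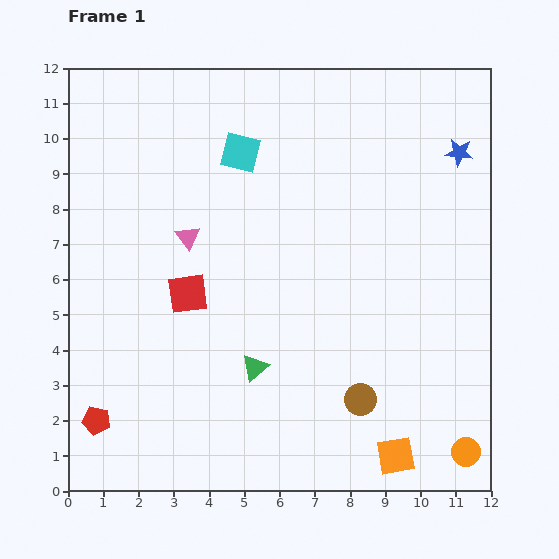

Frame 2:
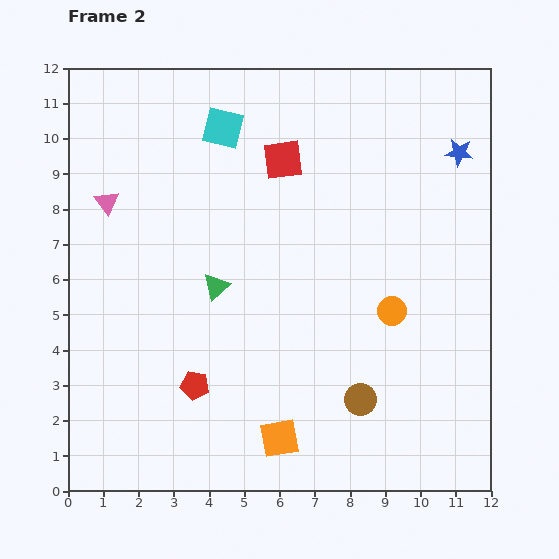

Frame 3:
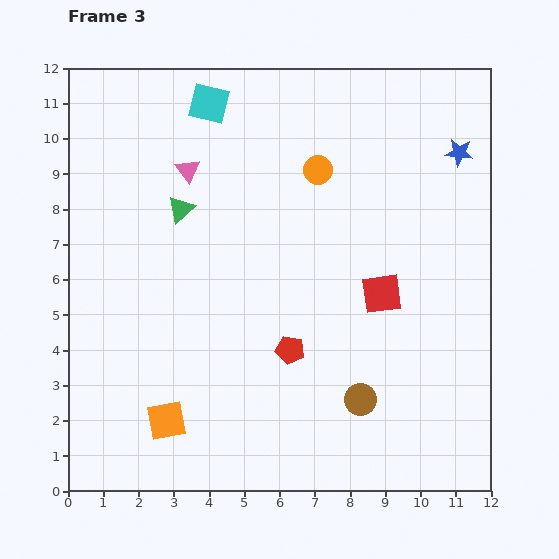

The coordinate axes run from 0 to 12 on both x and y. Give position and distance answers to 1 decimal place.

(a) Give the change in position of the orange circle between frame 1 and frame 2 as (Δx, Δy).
(-2.1, 4.0)

The orange circle was at (11.3, 1.1) in frame 1 and (9.2, 5.1) in frame 2.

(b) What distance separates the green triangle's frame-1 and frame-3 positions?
5.0

The green triangle moved from (5.3, 3.5) to (3.2, 8.0), a distance of √(2.1² + 4.5²) ≈ 5.0.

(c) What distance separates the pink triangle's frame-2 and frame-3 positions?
2.5

The pink triangle moved from (1.1, 8.2) to (3.4, 9.1), a distance of √(2.3² + 0.9²) ≈ 2.5.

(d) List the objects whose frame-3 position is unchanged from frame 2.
the blue star, the brown circle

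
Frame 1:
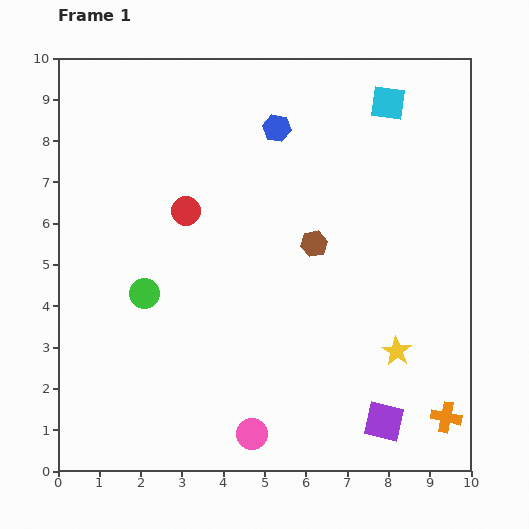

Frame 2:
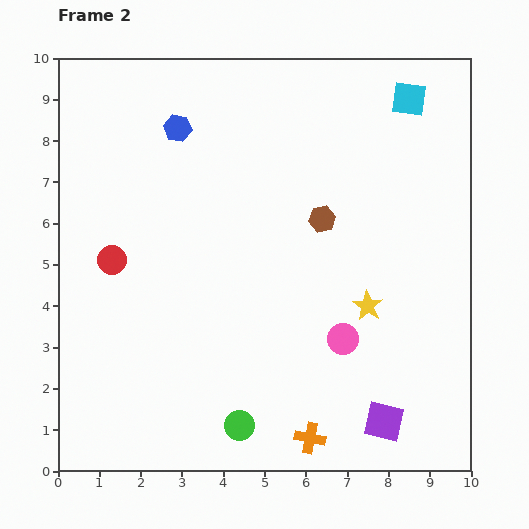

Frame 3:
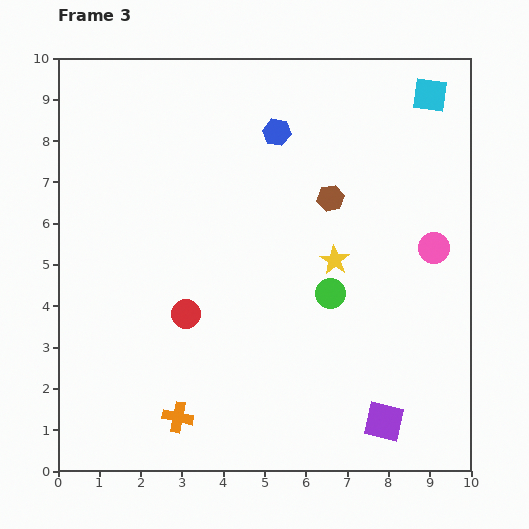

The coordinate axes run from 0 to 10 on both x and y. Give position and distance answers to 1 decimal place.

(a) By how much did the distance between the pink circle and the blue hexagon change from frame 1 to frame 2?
-0.9

Distance in frame 1: 7.4. Distance in frame 2: 6.5.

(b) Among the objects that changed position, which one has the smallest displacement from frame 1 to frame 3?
the blue hexagon

(moved 0.1)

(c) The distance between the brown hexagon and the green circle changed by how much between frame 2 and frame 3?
-3.1

Distance in frame 2: 5.4. Distance in frame 3: 2.3.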